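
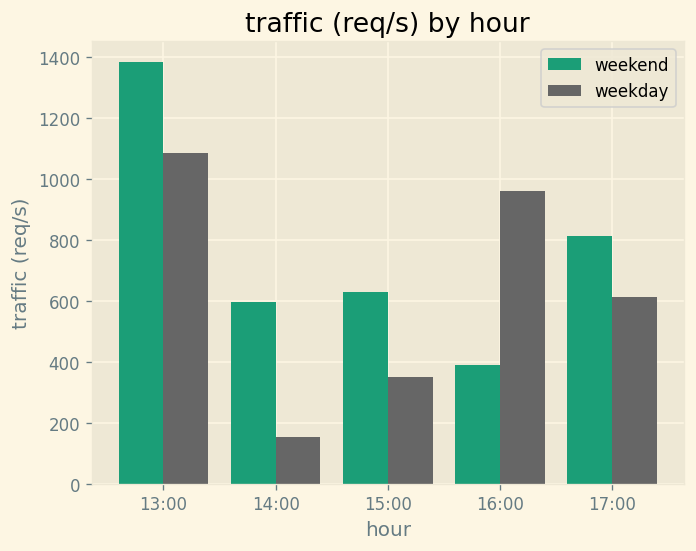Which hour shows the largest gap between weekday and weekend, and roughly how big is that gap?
16:00: weekday ≈ 1000, weekend ≈ 400 → gap ≈ 600. Next-largest (14:00) is only ≈ 400.

16:00, ≈ 600 req/s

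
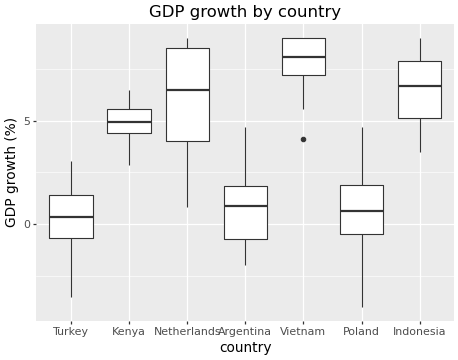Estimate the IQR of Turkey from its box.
Q3 ≈ 1, Q1 ≈ -1; IQR ≈ 2.

≈ 2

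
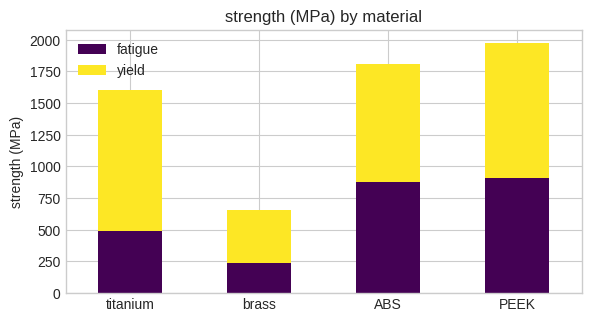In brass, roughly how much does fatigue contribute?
≈ 200

fatigue top ≈ 200, bottom ≈ 0; segment ≈ 200.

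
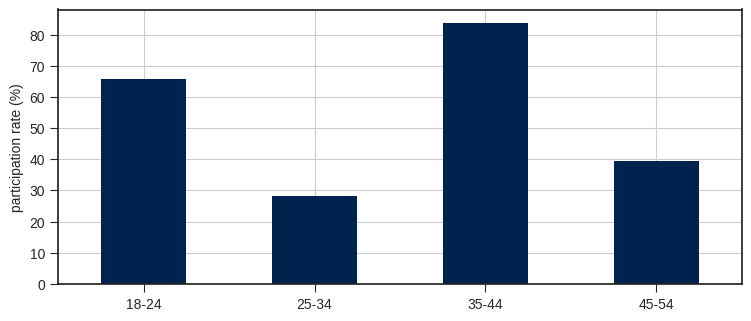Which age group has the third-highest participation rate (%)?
Top 4: 35-44 ≈ 80, 18-24 ≈ 70, 45-54 ≈ 40, 25-34 ≈ 30.

45-54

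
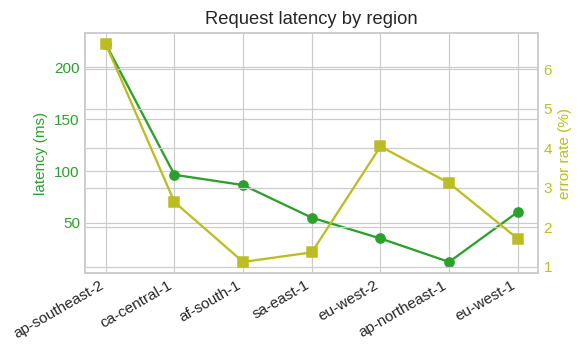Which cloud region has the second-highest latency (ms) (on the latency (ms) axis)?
Top 3 (on the latency (ms) axis): ap-southeast-2 ≈ 220, ca-central-1 ≈ 100, af-south-1 ≈ 80.

ca-central-1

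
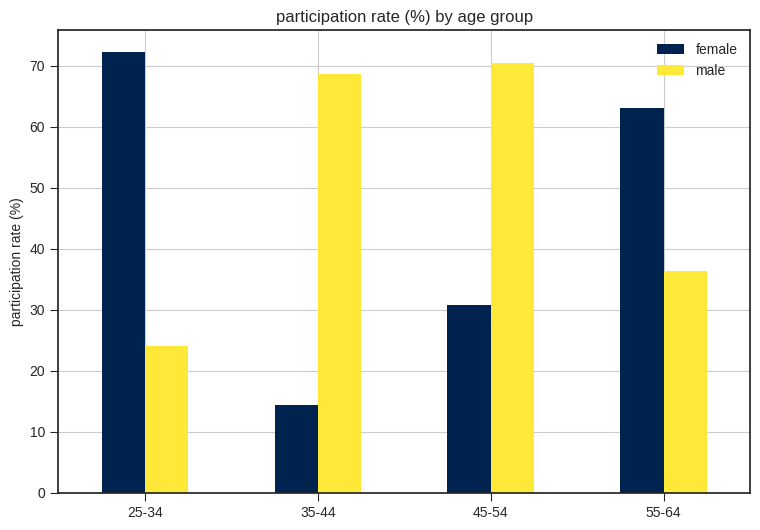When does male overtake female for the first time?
35-44

25-34: male ≈ 20 vs female ≈ 70 (not yet); 35-44: male ≈ 70 vs female ≈ 10 (first crossover).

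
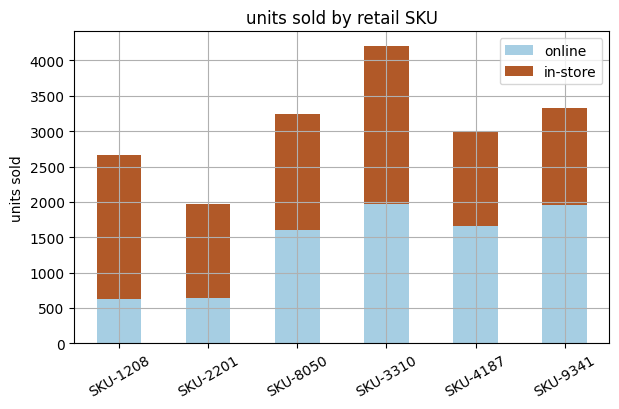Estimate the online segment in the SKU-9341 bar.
online top ≈ 2000, bottom ≈ 0; segment ≈ 2000.

≈ 2000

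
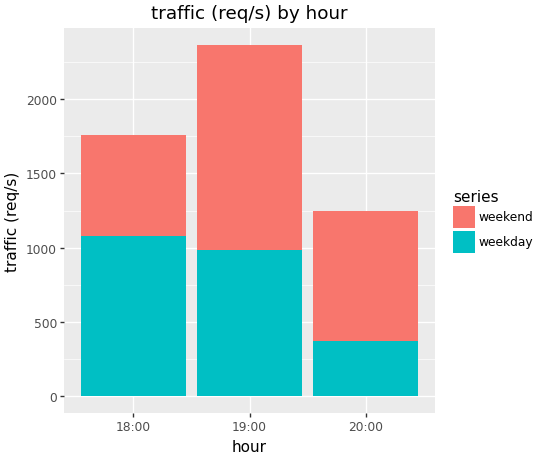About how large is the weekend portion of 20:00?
weekend top ≈ 1200, bottom ≈ 400; segment ≈ 800.

≈ 800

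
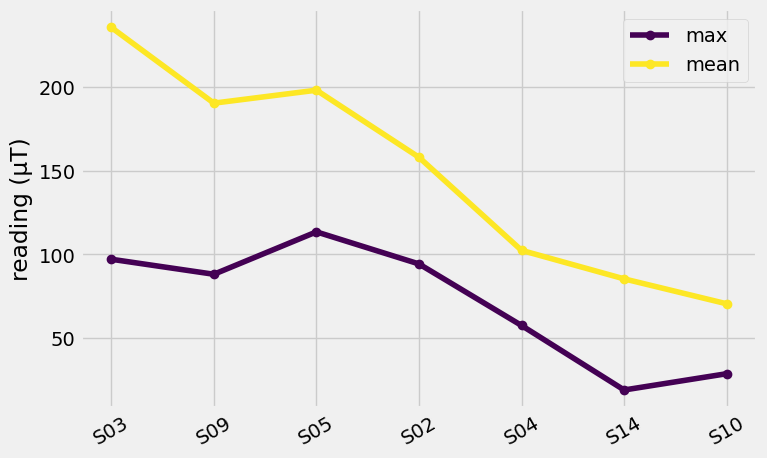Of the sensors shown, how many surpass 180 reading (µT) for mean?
Above 180: S03, S09, S05.

3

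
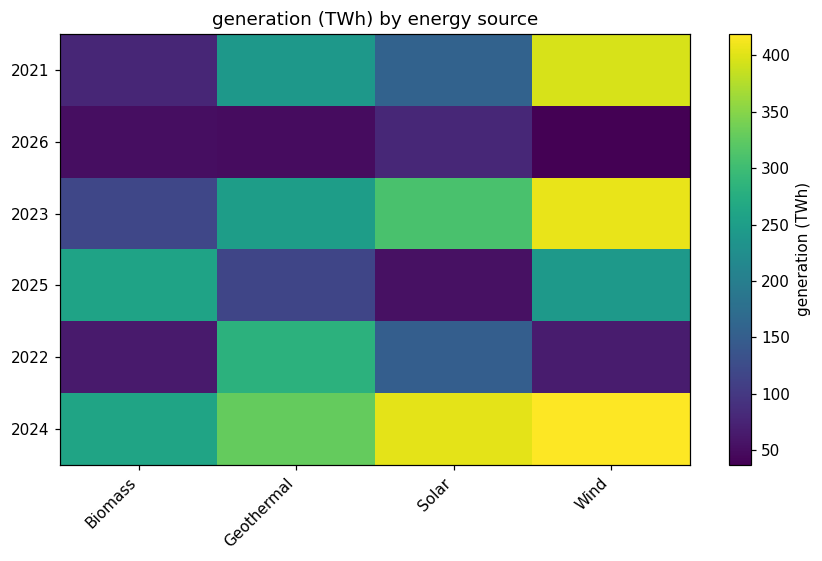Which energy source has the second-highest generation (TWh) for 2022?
Top 3 for 2022: Geothermal ≈ 300, Solar ≈ 150, Wind ≈ 50.

Solar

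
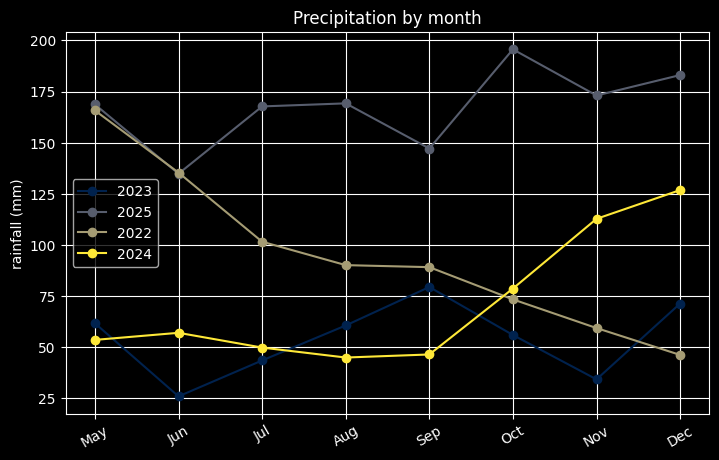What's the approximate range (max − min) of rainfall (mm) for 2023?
Max Sep ≈ 80, min Jun ≈ 20; range ≈ 60.

≈ 60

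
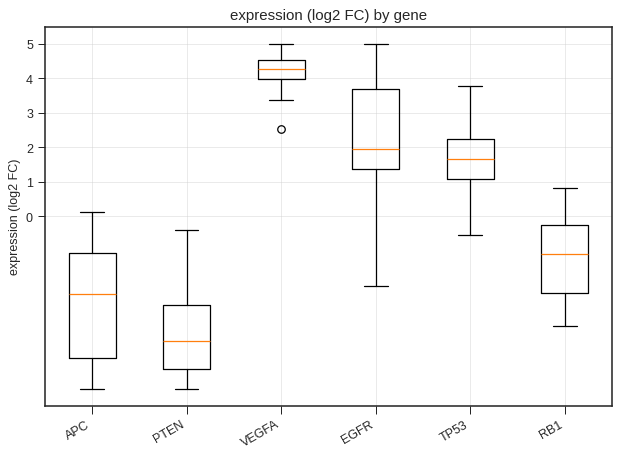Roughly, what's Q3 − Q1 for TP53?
Q3 ≈ 2, Q1 ≈ 1; IQR ≈ 1.

≈ 1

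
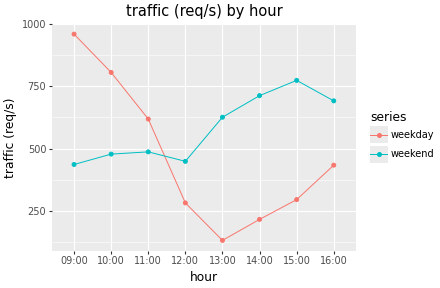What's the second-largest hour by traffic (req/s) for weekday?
10:00

Top 3 for weekday: 09:00 ≈ 1000, 10:00 ≈ 800, 11:00 ≈ 600.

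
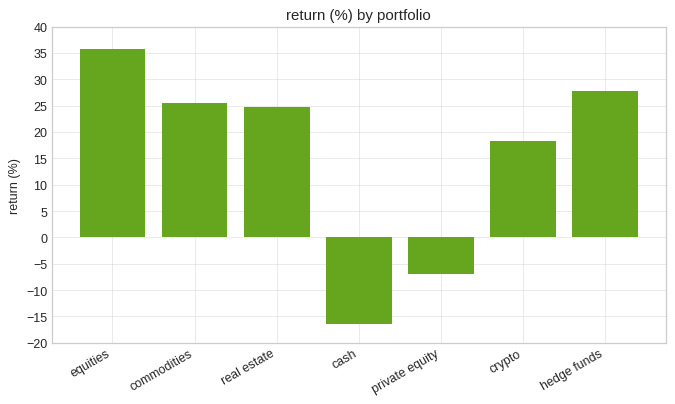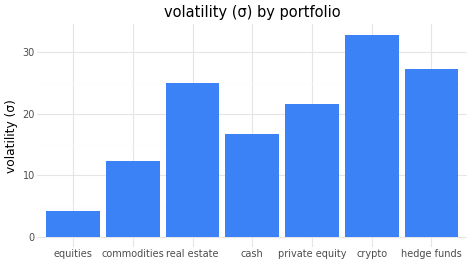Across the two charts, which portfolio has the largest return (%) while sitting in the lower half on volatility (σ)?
Chart 2 median volatility (σ) ≈ 20; below-median portfolios: equities, commodities, cash. Among those, equities has the highest return (%) (≈ 35).

equities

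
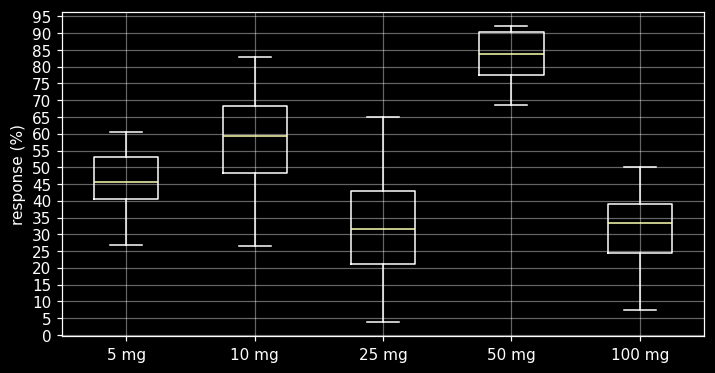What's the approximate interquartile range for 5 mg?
≈ 15

Q3 ≈ 55, Q1 ≈ 40; IQR ≈ 15.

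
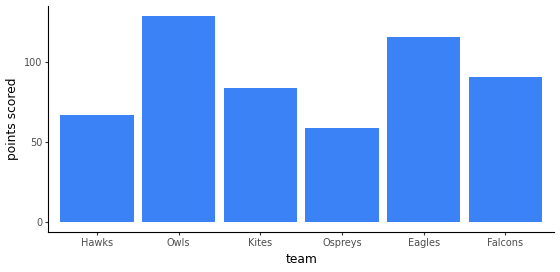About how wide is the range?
≈ 60

Max Owls ≈ 120, min Ospreys ≈ 60; range ≈ 60.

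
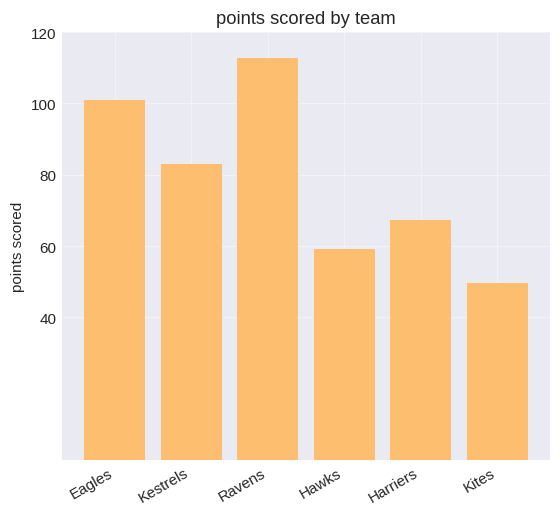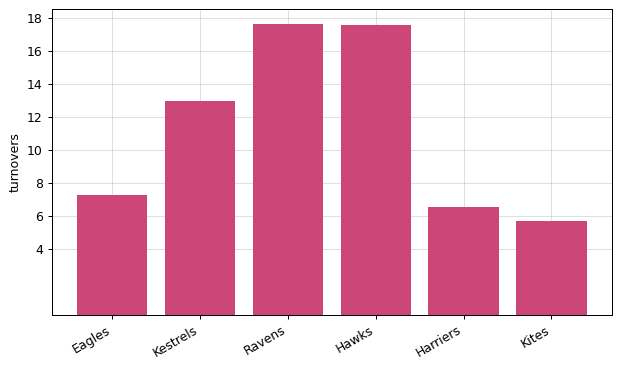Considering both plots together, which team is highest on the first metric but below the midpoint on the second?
Chart 2 median turnovers ≈ 10; below-median teams: Eagles, Harriers, Kites. Among those, Eagles has the highest points scored (≈ 100).

Eagles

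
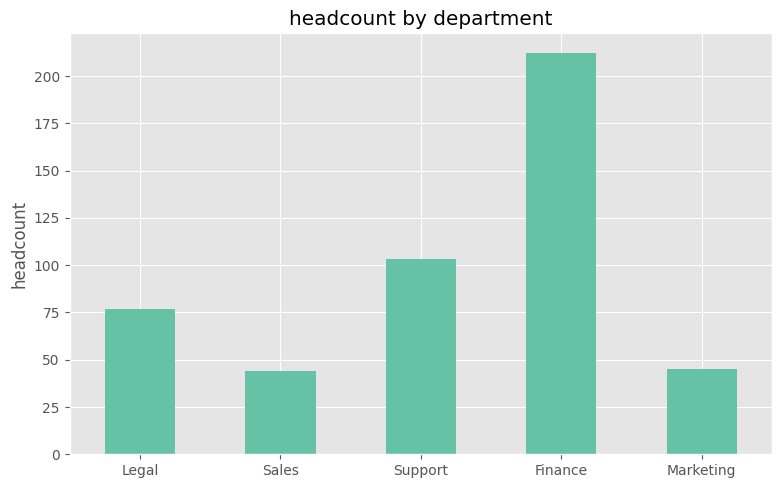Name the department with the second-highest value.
Support

Top 3: Finance ≈ 220, Support ≈ 100, Legal ≈ 80.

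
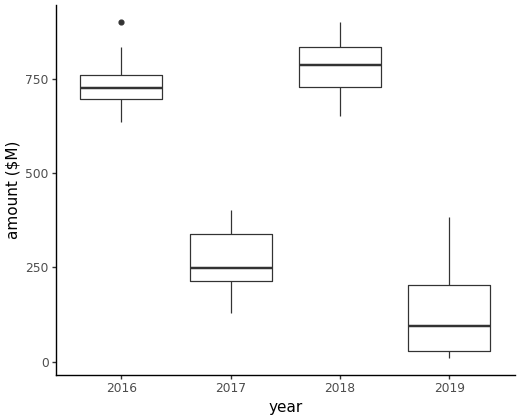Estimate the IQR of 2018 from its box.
Q3 ≈ 800, Q1 ≈ 700; IQR ≈ 100.

≈ 100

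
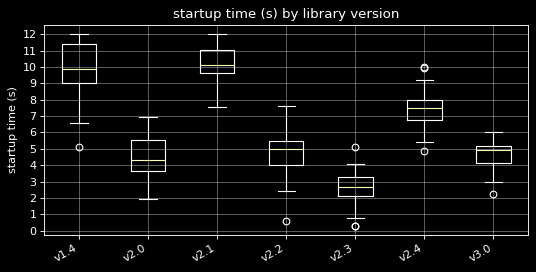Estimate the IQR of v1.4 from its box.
Q3 ≈ 11, Q1 ≈ 9; IQR ≈ 2.

≈ 2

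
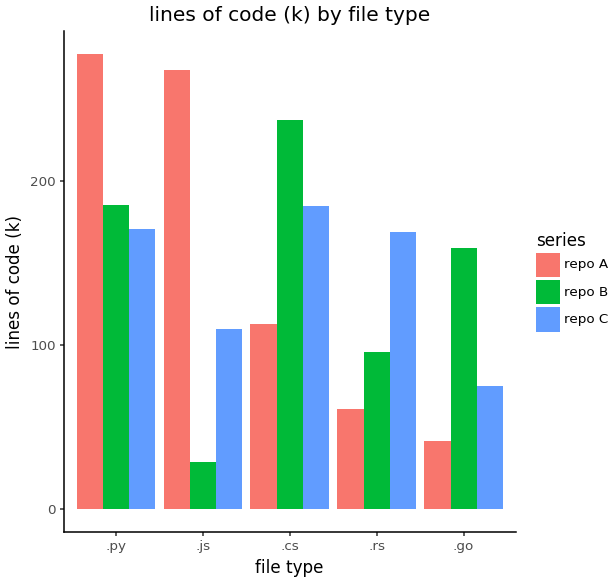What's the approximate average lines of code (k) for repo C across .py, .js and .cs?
≈ 150

(175 + 100 + 175) / 3 ≈ 150.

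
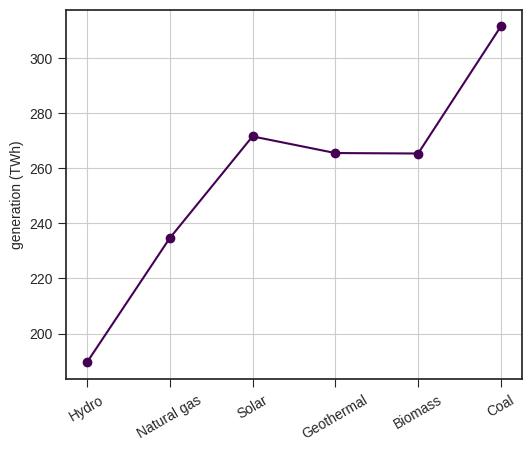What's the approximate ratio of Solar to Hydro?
Solar ≈ 280, Hydro ≈ 180; 280/180 ≈ 1.56.

≈ 1.56×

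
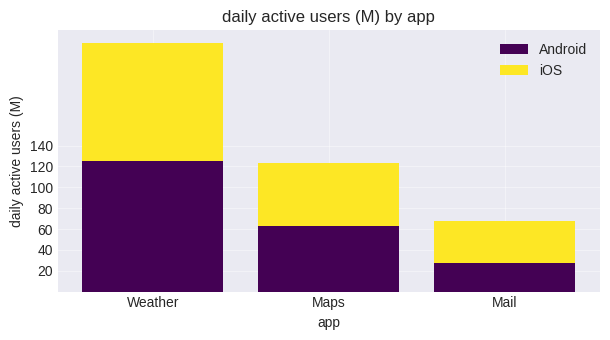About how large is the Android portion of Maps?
≈ 60

Android top ≈ 60, bottom ≈ 0; segment ≈ 60.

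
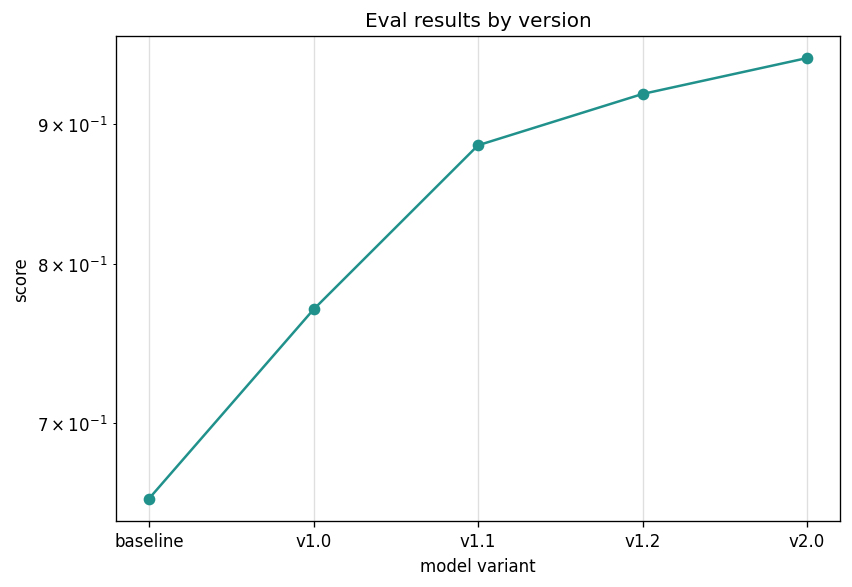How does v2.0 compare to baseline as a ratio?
v2.0 ≈ 0.95, baseline ≈ 0.65; 0.95/0.65 ≈ 1.46.

≈ 1.46×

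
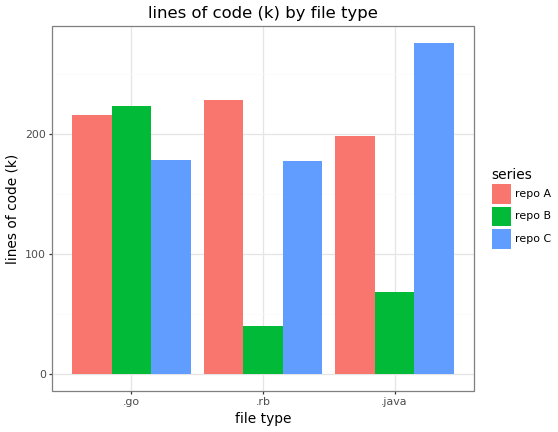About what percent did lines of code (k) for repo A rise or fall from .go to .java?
.go ≈ 225, .java ≈ 200; (200 − 225) / 225 ≈ -11.1%.

≈ -11.1%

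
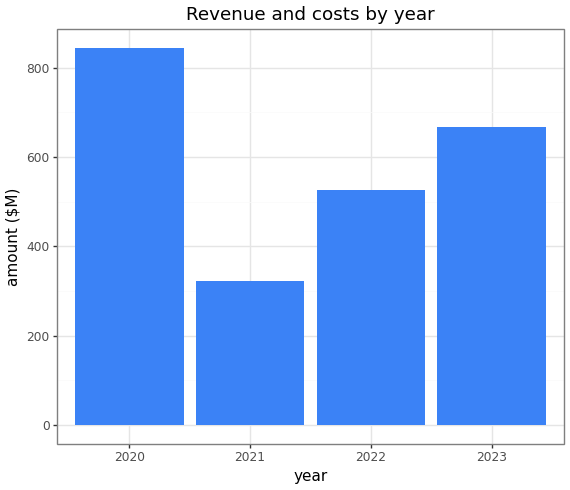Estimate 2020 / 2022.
≈ 1.6×

2020 ≈ 800, 2022 ≈ 500; 800/500 ≈ 1.6.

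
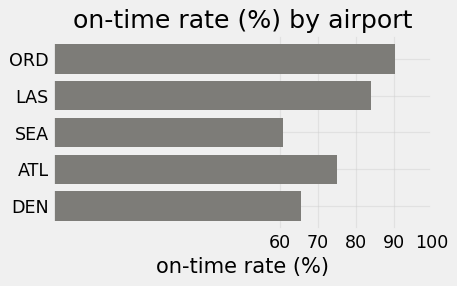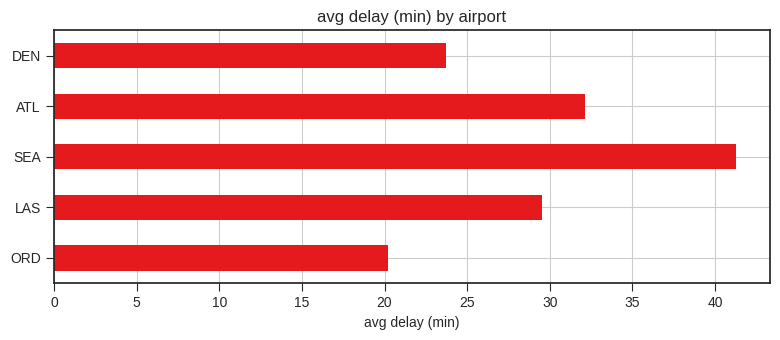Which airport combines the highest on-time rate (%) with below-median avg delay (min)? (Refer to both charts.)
Chart 2 median avg delay (min) ≈ 30; below-median airports: ORD, DEN. Among those, ORD has the highest on-time rate (%) (≈ 90).

ORD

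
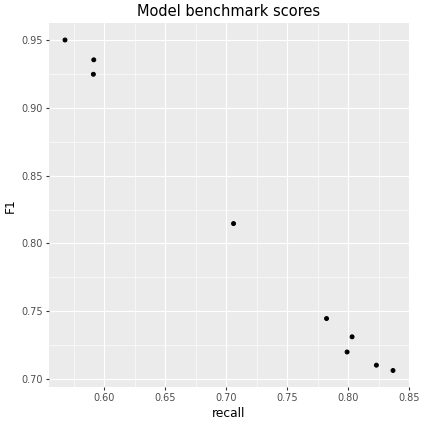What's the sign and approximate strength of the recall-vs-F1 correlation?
negative, strong

Points are negatively correlated; strong (|r| ≈ 1.0).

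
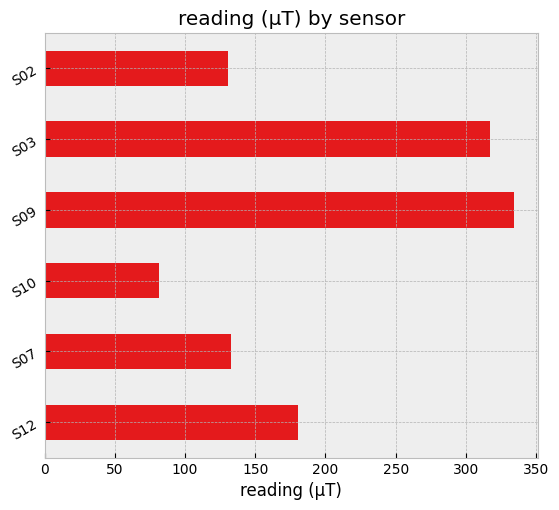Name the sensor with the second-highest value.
Top 3: S09 ≈ 350, S03 ≈ 300, S12 ≈ 200.

S03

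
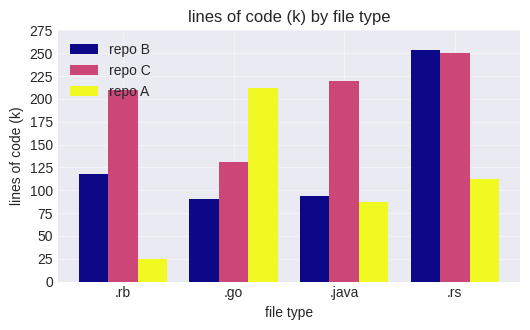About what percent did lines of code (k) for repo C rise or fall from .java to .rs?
.java ≈ 225, .rs ≈ 250; (250 − 225) / 225 ≈ +11.1%.

≈ +11.1%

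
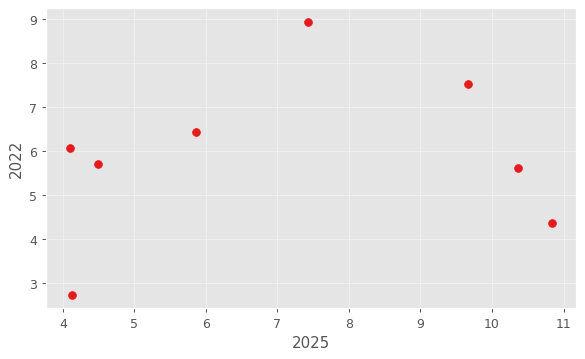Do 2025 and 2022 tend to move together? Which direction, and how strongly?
no clear correlation

Points are roughly uncorrelated; weak (|r| ≈ 0.2).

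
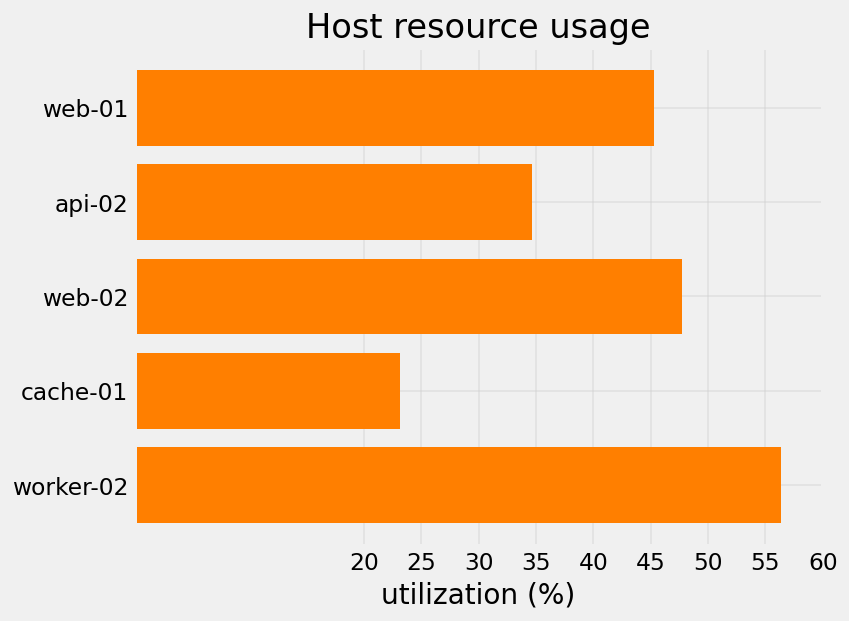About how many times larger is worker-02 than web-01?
worker-02 ≈ 55, web-01 ≈ 45; 55/45 ≈ 1.22.

≈ 1.22×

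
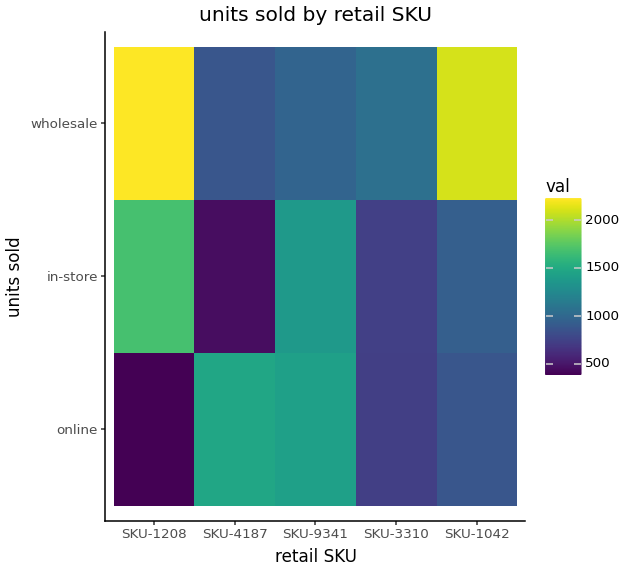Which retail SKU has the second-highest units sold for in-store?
Top 3 for in-store: SKU-1208 ≈ 1600, SKU-9341 ≈ 1400, SKU-1042 ≈ 1000.

SKU-9341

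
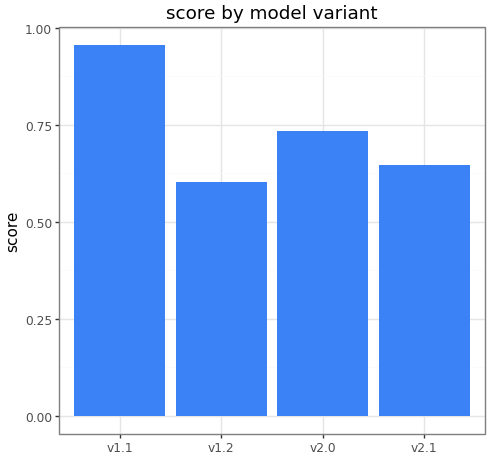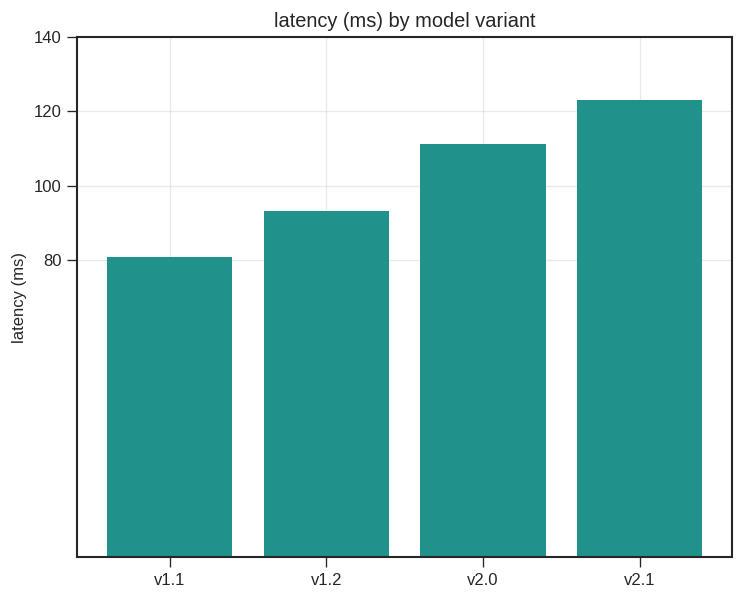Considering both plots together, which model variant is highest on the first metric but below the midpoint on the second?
Chart 2 median latency (ms) ≈ 100; below-median model variants: v1.1, v1.2. Among those, v1.1 has the highest score (≈ 1).

v1.1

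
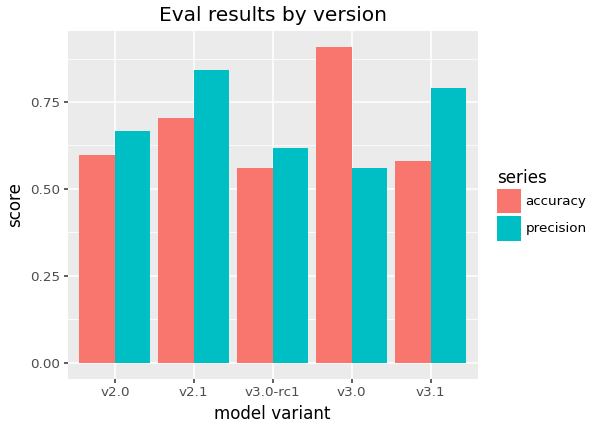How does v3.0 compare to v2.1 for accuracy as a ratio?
≈ 1.29×

v3.0 ≈ 0.9, v2.1 ≈ 0.7; 0.9/0.7 ≈ 1.29.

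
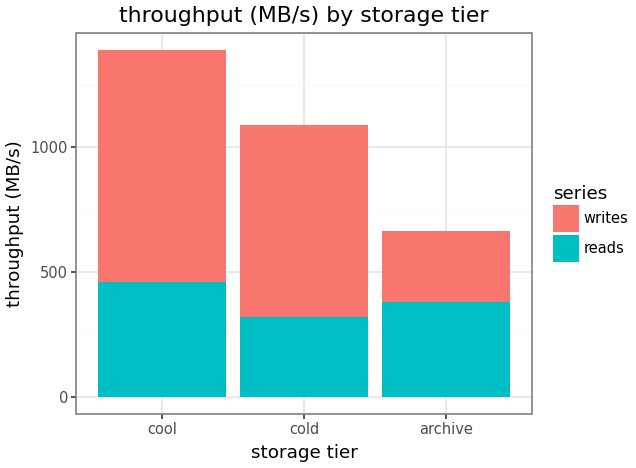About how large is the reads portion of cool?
≈ 400

reads top ≈ 400, bottom ≈ 0; segment ≈ 400.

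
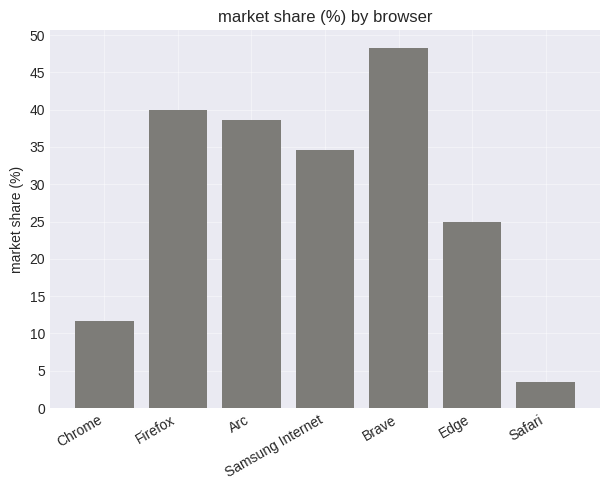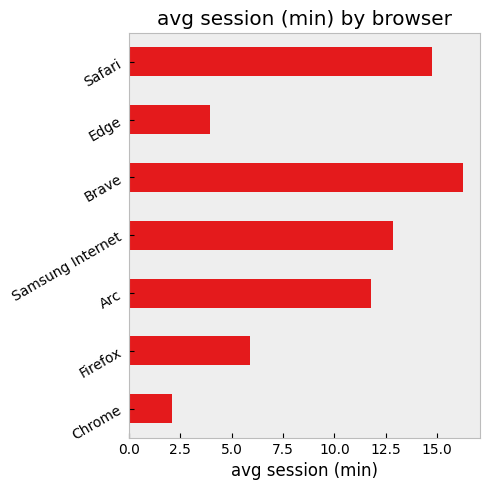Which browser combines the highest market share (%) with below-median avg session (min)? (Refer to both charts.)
Chart 2 median avg session (min) ≈ 12; below-median browsers: Chrome, Firefox, Edge. Among those, Firefox has the highest market share (%) (≈ 40).

Firefox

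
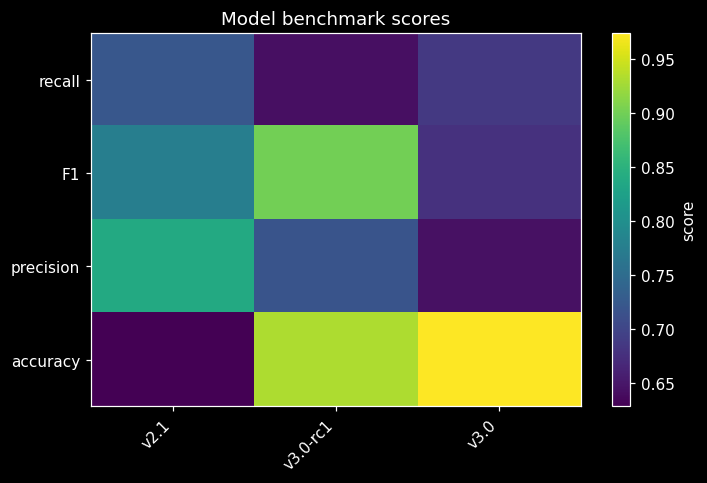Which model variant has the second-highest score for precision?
Top 3 for precision: v2.1 ≈ 0.85, v3.0-rc1 ≈ 0.70, v3.0 ≈ 0.65.

v3.0-rc1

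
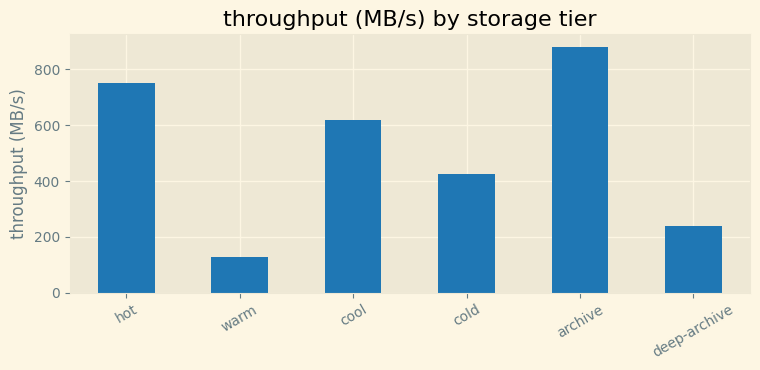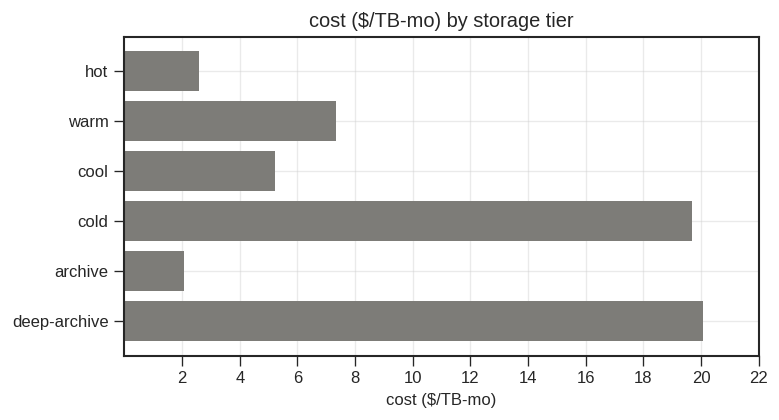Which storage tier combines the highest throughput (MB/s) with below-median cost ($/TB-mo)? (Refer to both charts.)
Chart 2 median cost ($/TB-mo) ≈ 6; below-median storage tiers: hot, cool, archive. Among those, archive has the highest throughput (MB/s) (≈ 900).

archive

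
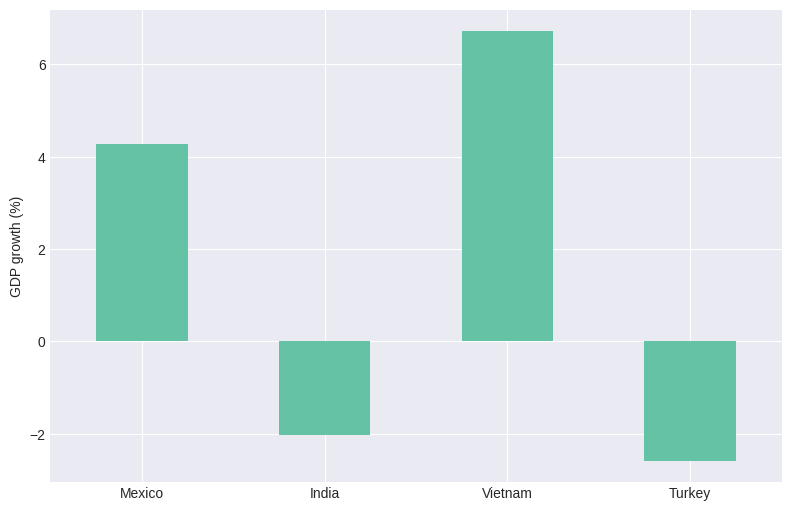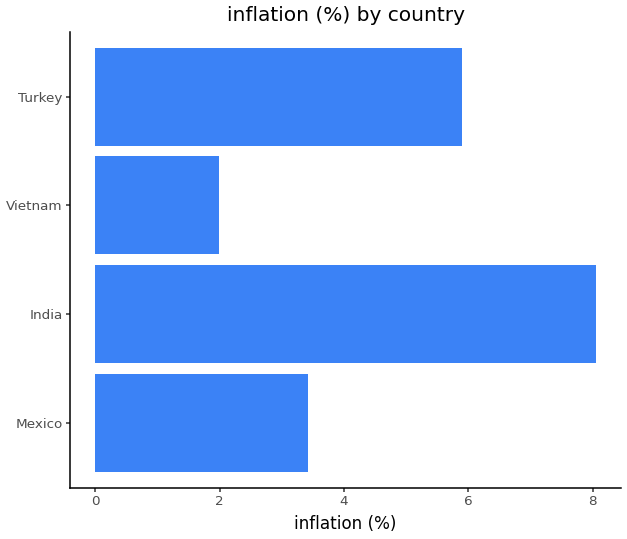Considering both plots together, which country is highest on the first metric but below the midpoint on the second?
Vietnam

Chart 2 median inflation (%) ≈ 5; below-median countries: Mexico, Vietnam. Among those, Vietnam has the highest GDP growth (%) (≈ 7).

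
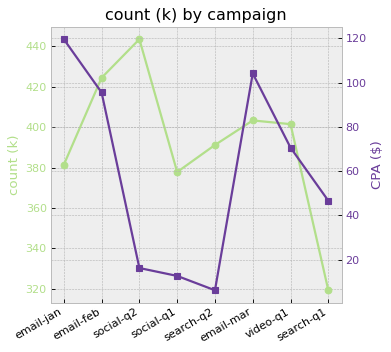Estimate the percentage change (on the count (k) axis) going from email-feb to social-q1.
email-feb ≈ 420, social-q1 ≈ 380; (380 − 420) / 420 ≈ -9.5%.

≈ -9.5%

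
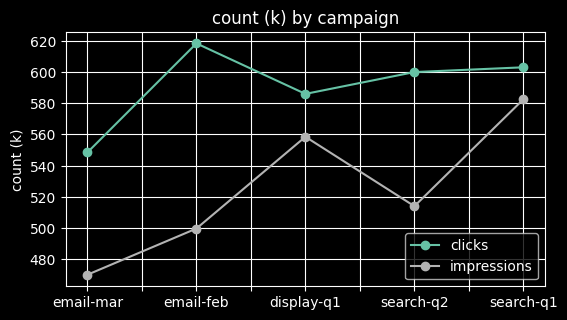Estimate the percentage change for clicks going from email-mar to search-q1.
≈ +11.1%

email-mar ≈ 540, search-q1 ≈ 600; (600 − 540) / 540 ≈ +11.1%.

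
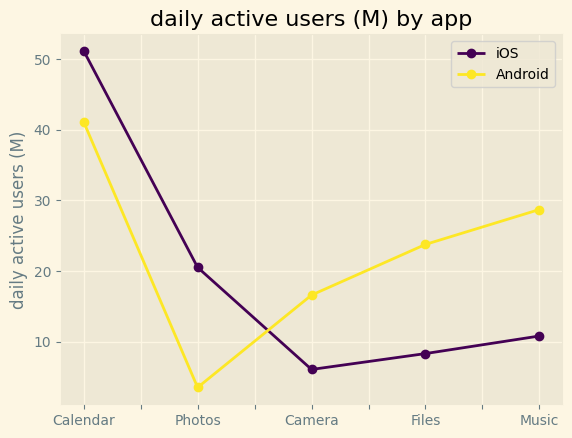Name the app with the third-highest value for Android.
Files

Top 4 for Android: Calendar ≈ 40, Music ≈ 30, Files ≈ 25, Camera ≈ 15.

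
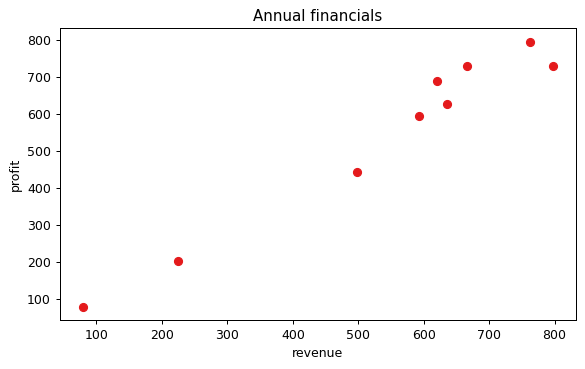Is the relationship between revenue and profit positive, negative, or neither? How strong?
positive, strong

Points are positively correlated; strong (|r| ≈ 1.0).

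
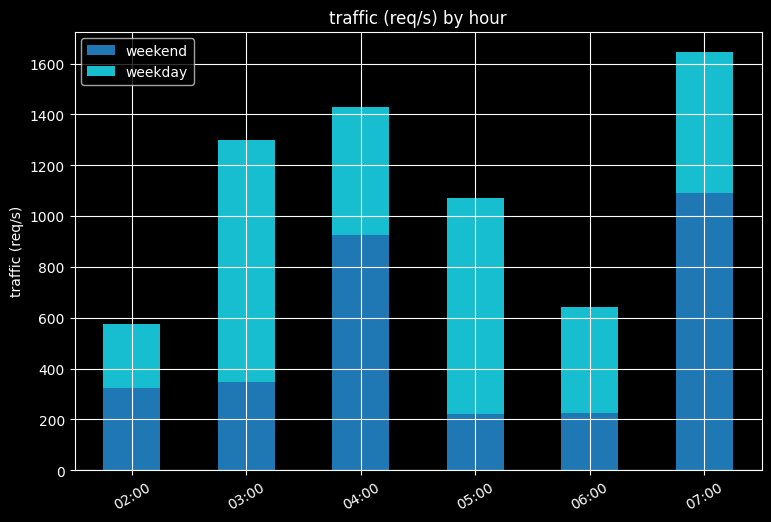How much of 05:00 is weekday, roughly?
≈ 800

weekday top ≈ 1000, bottom ≈ 200; segment ≈ 800.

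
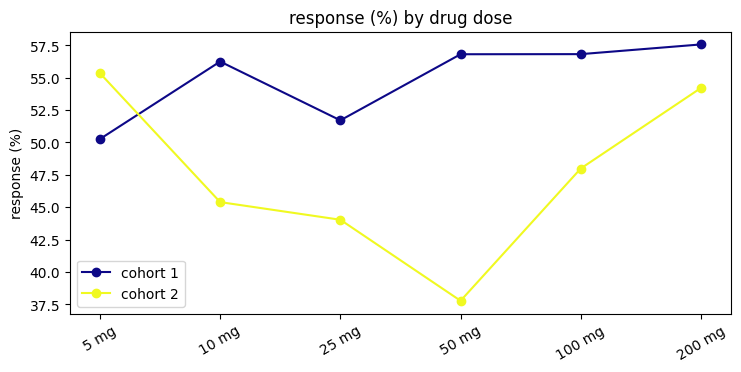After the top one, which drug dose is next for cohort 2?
Top 3 for cohort 2: 5 mg ≈ 56, 200 mg ≈ 54, 100 mg ≈ 48.

200 mg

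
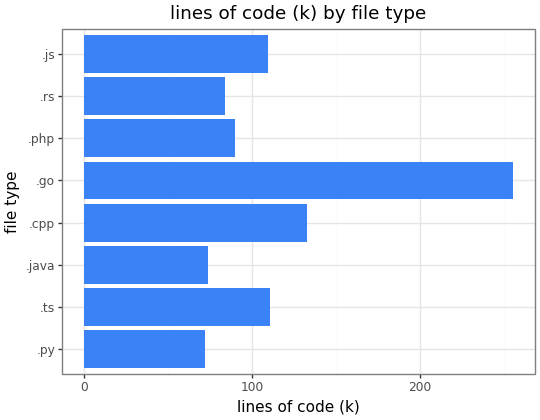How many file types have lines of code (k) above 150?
1

Above 150: .go.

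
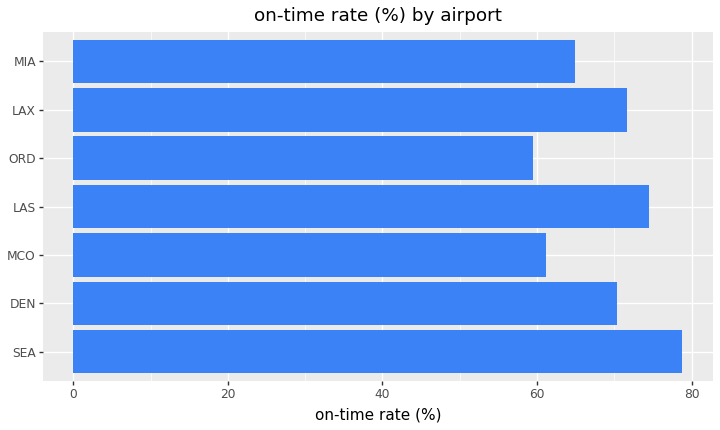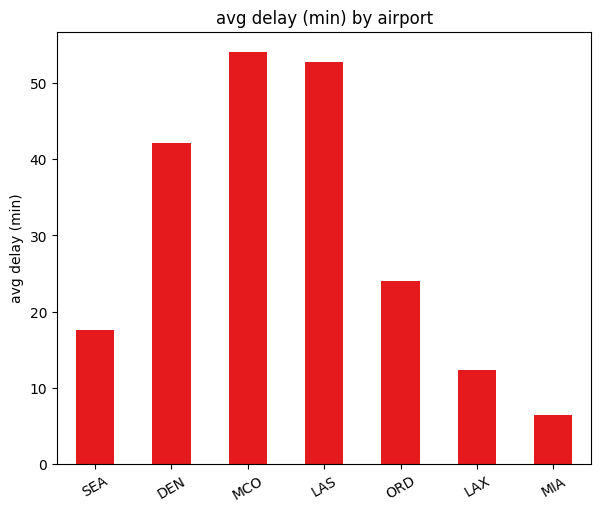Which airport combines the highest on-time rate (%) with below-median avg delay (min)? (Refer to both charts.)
SEA

Chart 2 median avg delay (min) ≈ 25; below-median airports: SEA, LAX, MIA. Among those, SEA has the highest on-time rate (%) (≈ 80).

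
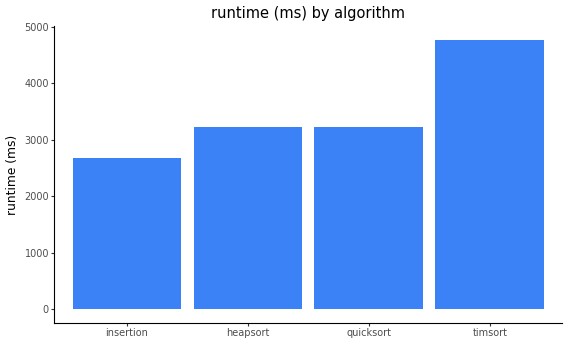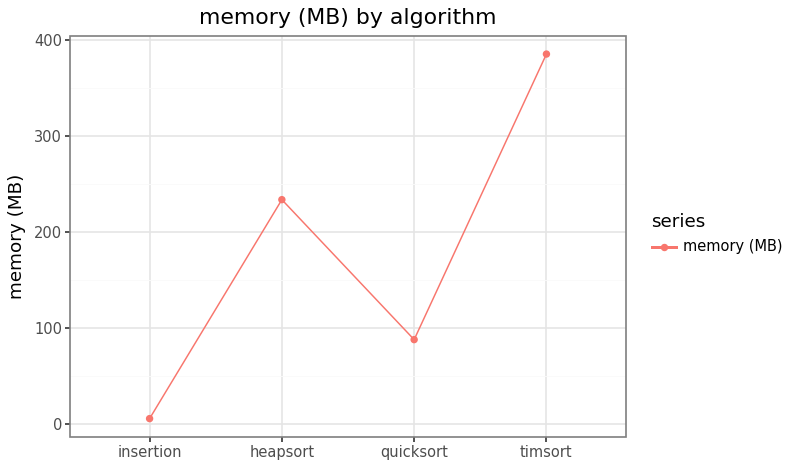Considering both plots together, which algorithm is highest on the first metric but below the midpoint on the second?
Chart 2 median memory (MB) ≈ 150; below-median algorithms: insertion, quicksort. Among those, quicksort has the highest runtime (ms) (≈ 3000).

quicksort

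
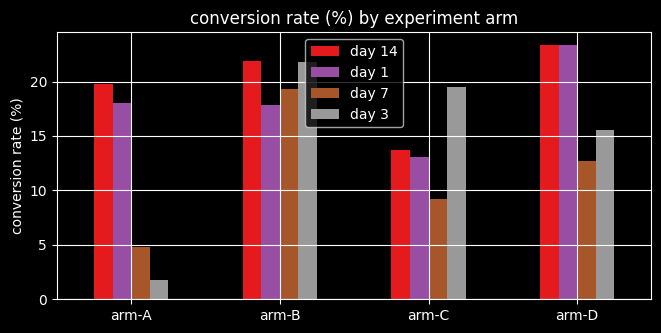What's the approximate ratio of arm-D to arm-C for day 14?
arm-D ≈ 24, arm-C ≈ 14; 24/14 ≈ 1.71.

≈ 1.71×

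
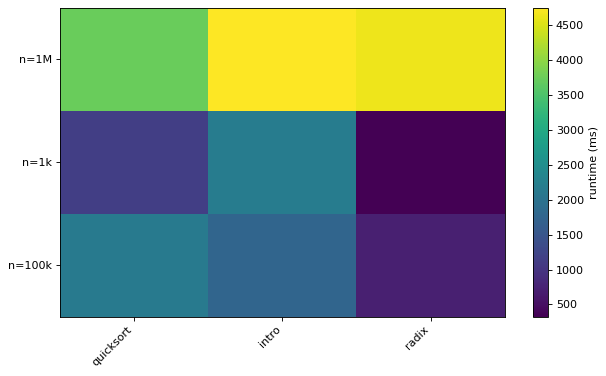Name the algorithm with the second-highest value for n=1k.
Top 3 for n=1k: intro ≈ 2000, quicksort ≈ 1000, radix ≈ 500.

quicksort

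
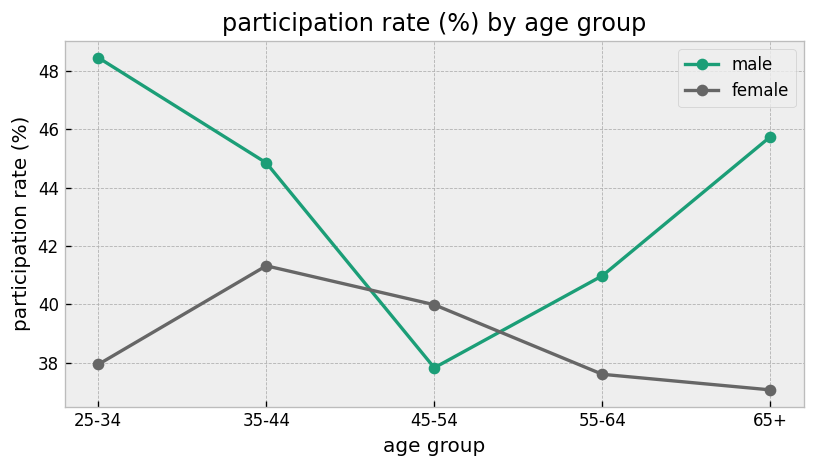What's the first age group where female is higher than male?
35-44: female ≈ 41 vs male ≈ 45 (not yet); 45-54: female ≈ 40 vs male ≈ 38 (first crossover).

45-54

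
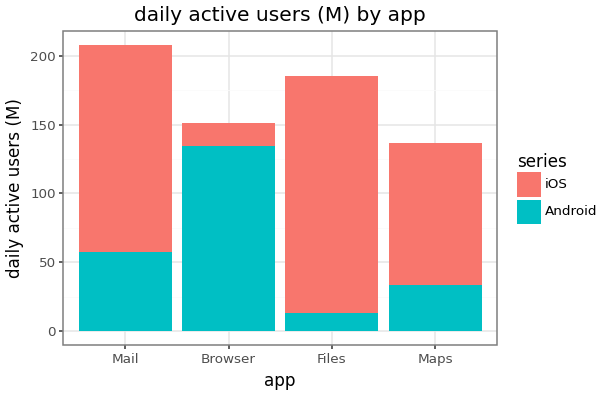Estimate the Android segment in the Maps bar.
≈ 40

Android top ≈ 40, bottom ≈ 0; segment ≈ 40.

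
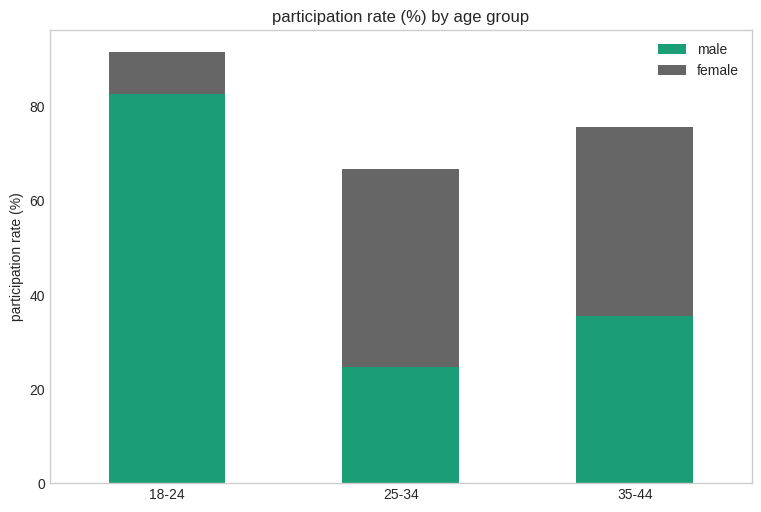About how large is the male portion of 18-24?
≈ 80

male top ≈ 80, bottom ≈ 0; segment ≈ 80.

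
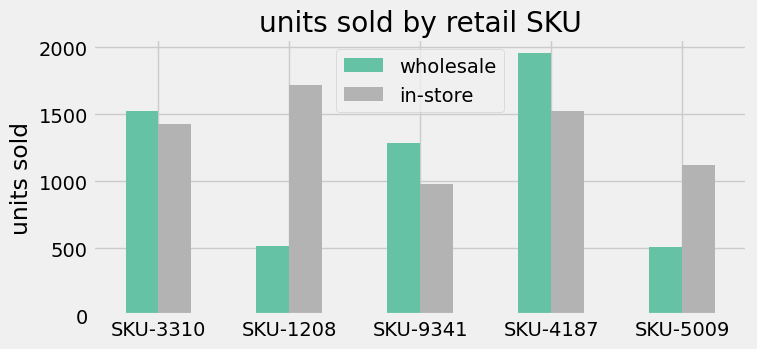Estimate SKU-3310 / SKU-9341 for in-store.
SKU-3310 ≈ 1400, SKU-9341 ≈ 1000; 1400/1000 ≈ 1.4.

≈ 1.4×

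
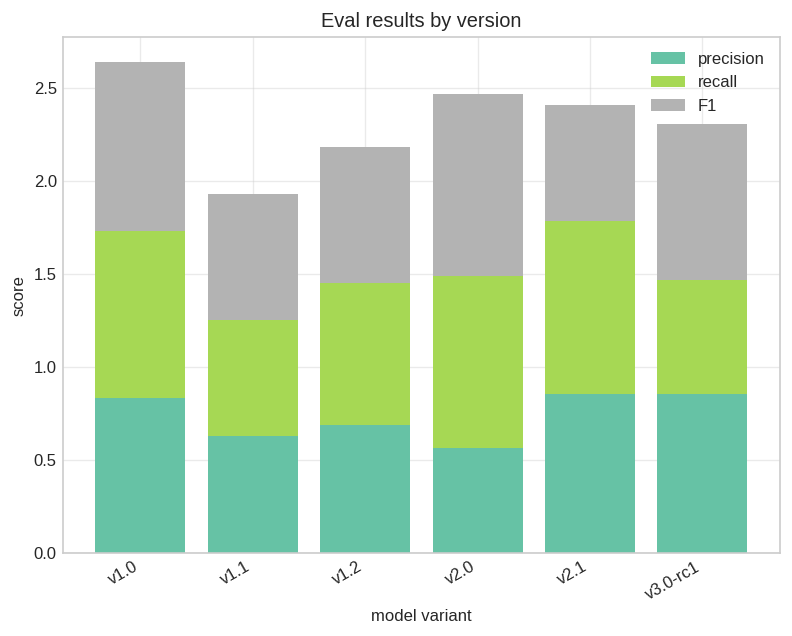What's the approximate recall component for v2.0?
≈ 1.0

recall top ≈ 1.5, bottom ≈ 0.5; segment ≈ 1.0.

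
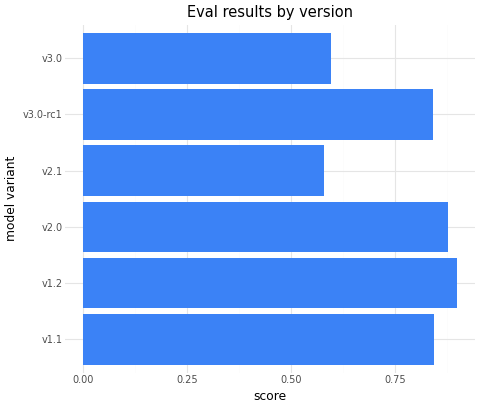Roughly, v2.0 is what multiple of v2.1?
≈ 1.5×

v2.0 ≈ 0.9, v2.1 ≈ 0.6; 0.9/0.6 ≈ 1.5.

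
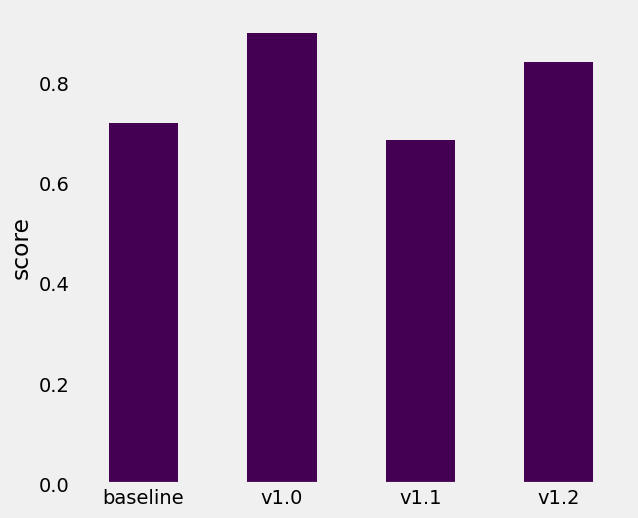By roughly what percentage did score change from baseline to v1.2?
baseline ≈ 0.7, v1.2 ≈ 0.8; (0.8 − 0.7) / 0.7 ≈ +14.3%.

≈ +14.3%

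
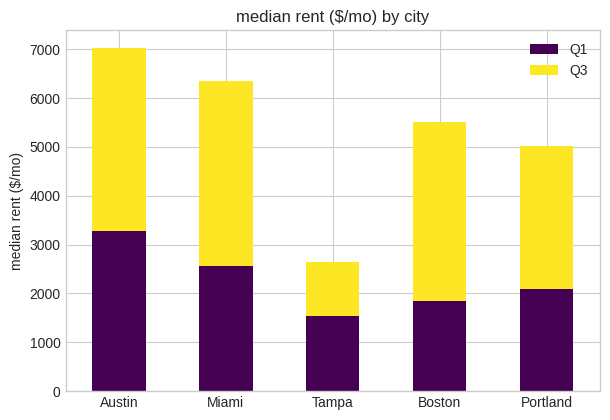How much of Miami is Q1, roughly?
Q1 top ≈ 3000, bottom ≈ 0; segment ≈ 3000.

≈ 3000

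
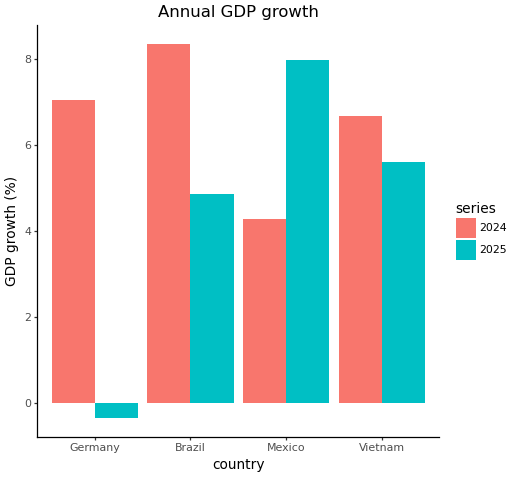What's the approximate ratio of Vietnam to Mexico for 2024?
≈ 1.75×

Vietnam ≈ 7, Mexico ≈ 4; 7/4 ≈ 1.75.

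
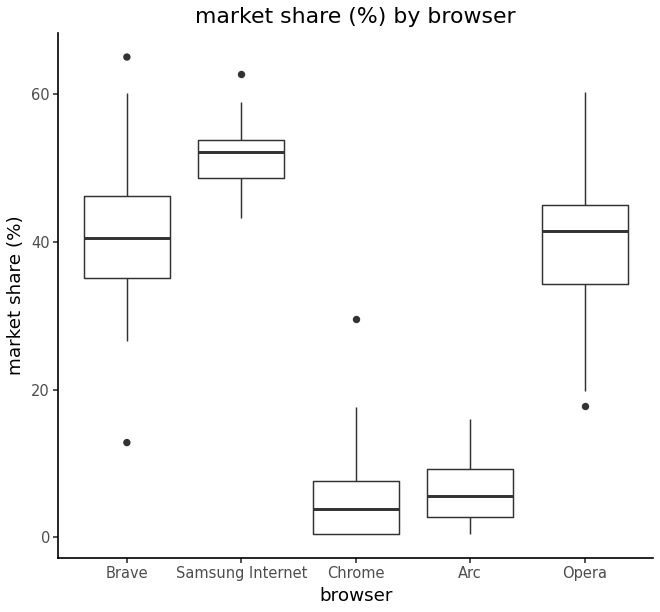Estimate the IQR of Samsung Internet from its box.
≈ 5

Q3 ≈ 55, Q1 ≈ 50; IQR ≈ 5.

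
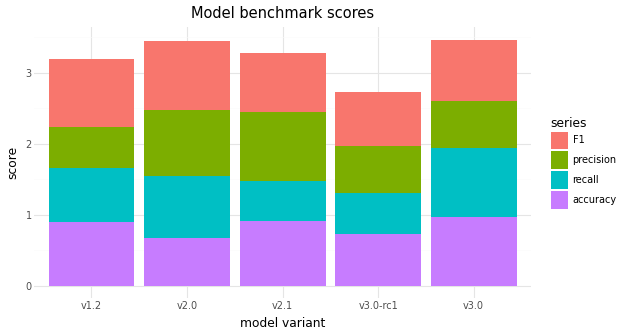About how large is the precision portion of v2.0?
≈ 1.0

precision top ≈ 2.5, bottom ≈ 1.5; segment ≈ 1.0.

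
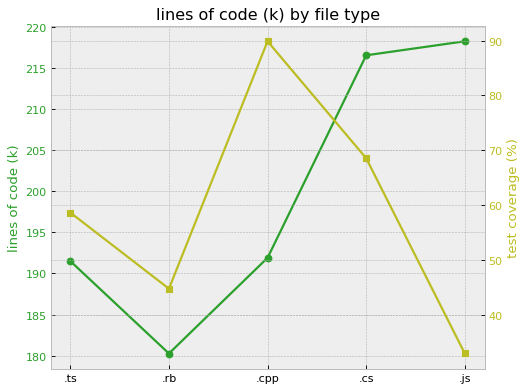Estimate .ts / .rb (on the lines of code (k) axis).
.ts ≈ 190, .rb ≈ 180; 190/180 ≈ 1.06.

≈ 1.06×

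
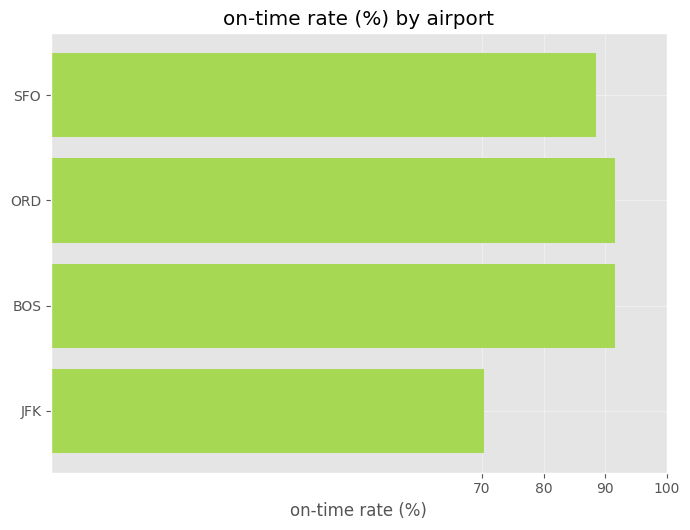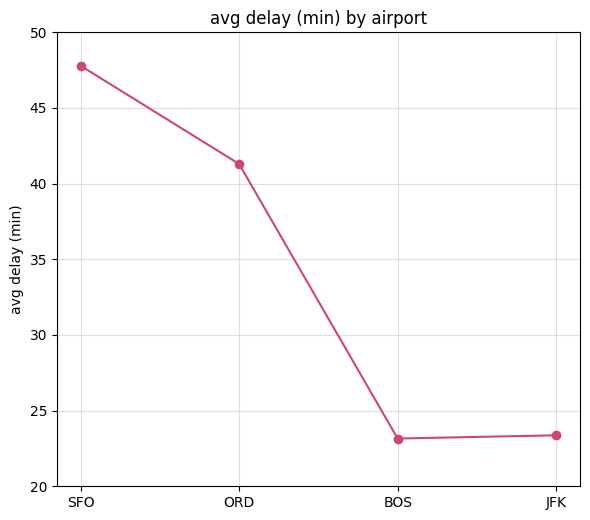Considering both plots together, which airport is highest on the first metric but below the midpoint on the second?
BOS

Chart 2 median avg delay (min) ≈ 30; below-median airports: BOS, JFK. Among those, BOS has the highest on-time rate (%) (≈ 90).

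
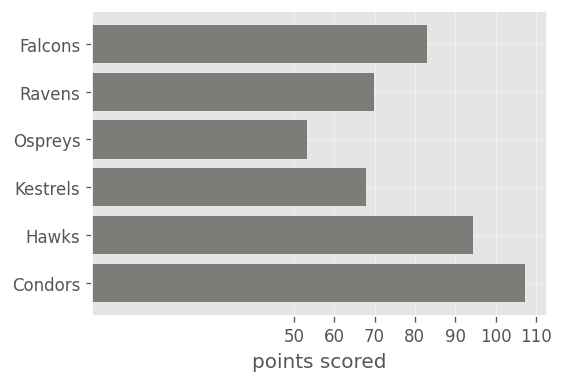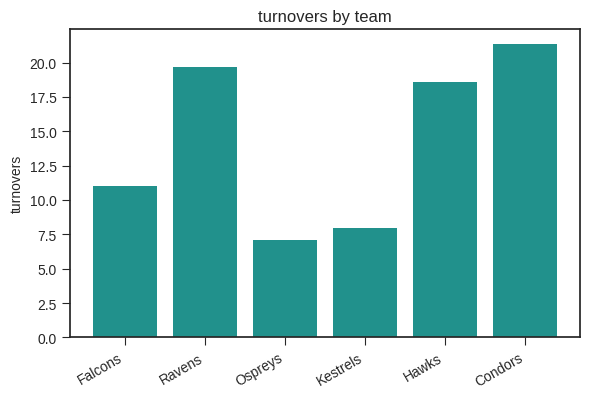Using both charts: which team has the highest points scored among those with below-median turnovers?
Chart 2 median turnovers ≈ 14; below-median teams: Falcons, Ospreys, Kestrels. Among those, Falcons has the highest points scored (≈ 80).

Falcons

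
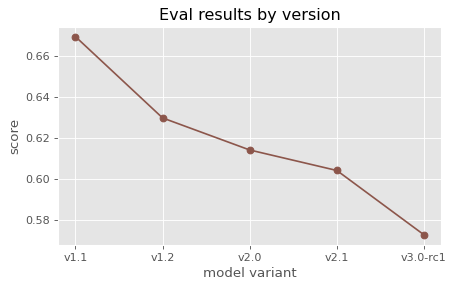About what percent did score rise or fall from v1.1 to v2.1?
≈ -10.4%

v1.1 ≈ 0.67, v2.1 ≈ 0.60; (0.60 − 0.67) / 0.67 ≈ -10.4%.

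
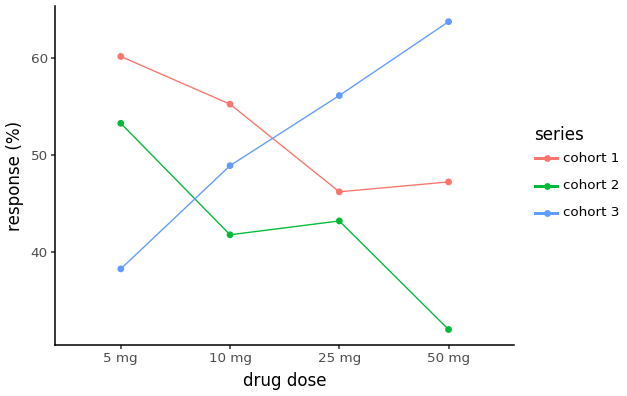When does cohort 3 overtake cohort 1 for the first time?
25 mg

10 mg: cohort 3 ≈ 50 vs cohort 1 ≈ 55 (not yet); 25 mg: cohort 3 ≈ 55 vs cohort 1 ≈ 45 (first crossover).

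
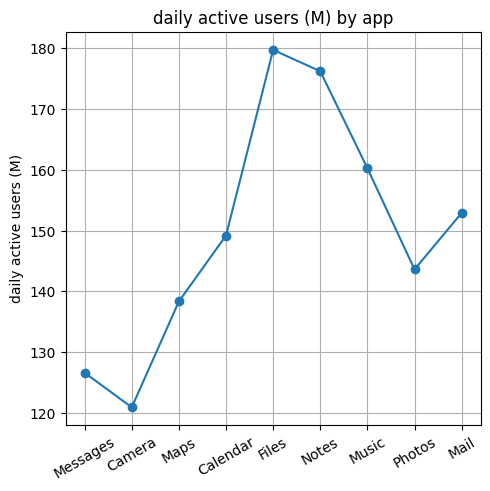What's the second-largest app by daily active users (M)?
Notes

Top 3: Files ≈ 180, Notes ≈ 175, Music ≈ 160.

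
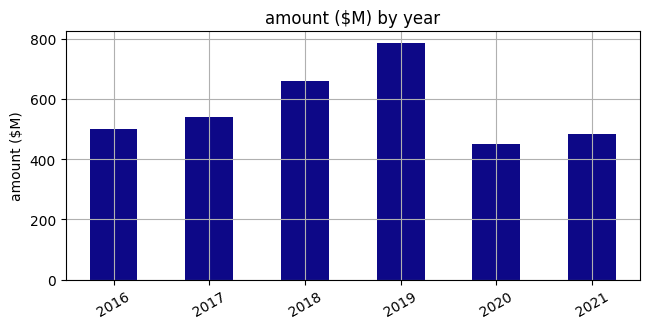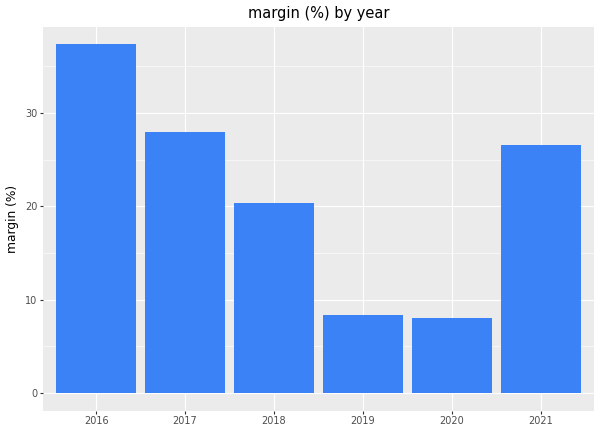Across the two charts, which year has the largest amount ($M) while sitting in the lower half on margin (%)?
Chart 2 median margin (%) ≈ 25; below-median years: 2018, 2019, 2020. Among those, 2019 has the highest amount ($M) (≈ 800).

2019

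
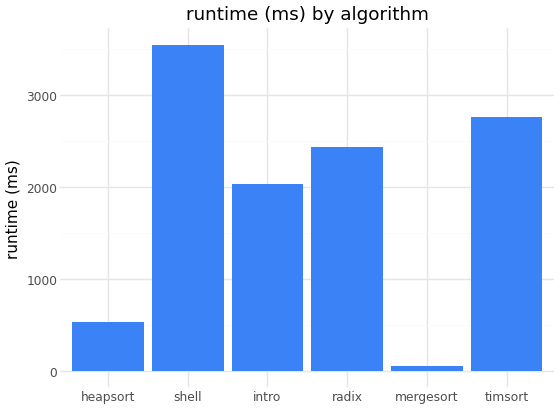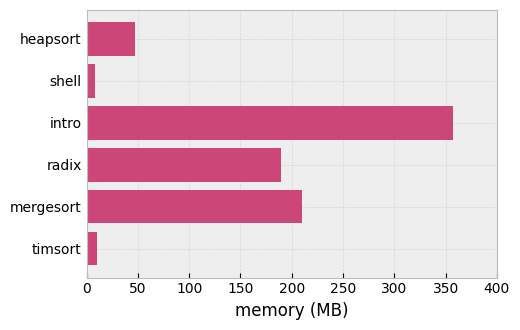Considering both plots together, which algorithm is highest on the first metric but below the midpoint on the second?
Chart 2 median memory (MB) ≈ 100; below-median algorithms: heapsort, shell, timsort. Among those, shell has the highest runtime (ms) (≈ 3500).

shell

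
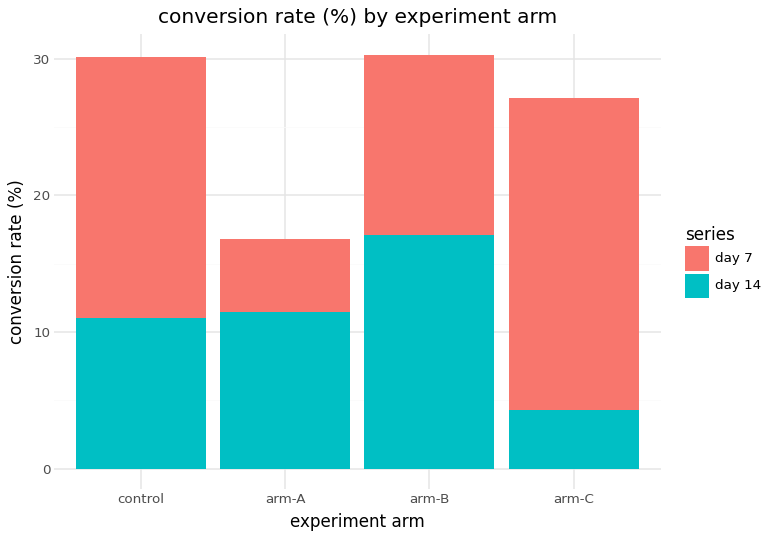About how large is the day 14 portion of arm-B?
≈ 15

day 14 top ≈ 15, bottom ≈ 0; segment ≈ 15.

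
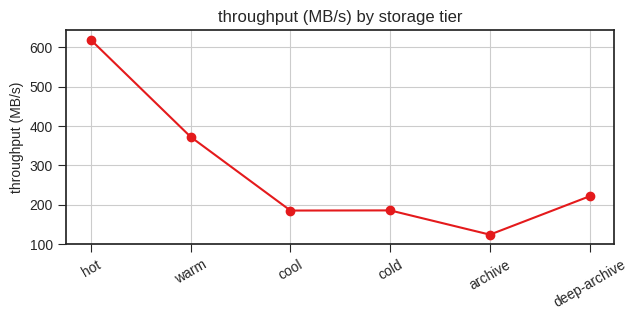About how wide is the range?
Max hot ≈ 600, min archive ≈ 100; range ≈ 500.

≈ 500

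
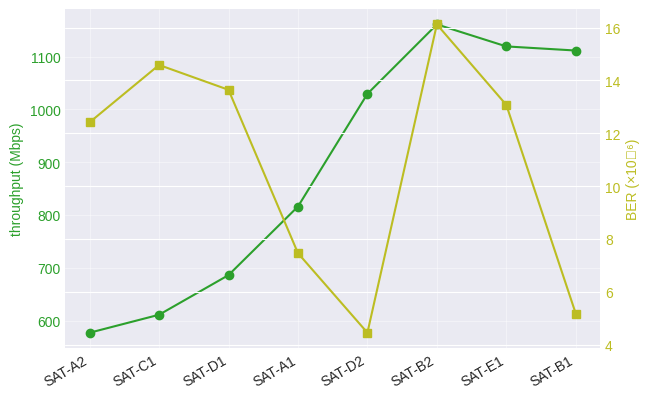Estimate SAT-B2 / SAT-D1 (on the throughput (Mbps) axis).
≈ 1.64×

SAT-B2 ≈ 1150, SAT-D1 ≈ 700; 1150/700 ≈ 1.64.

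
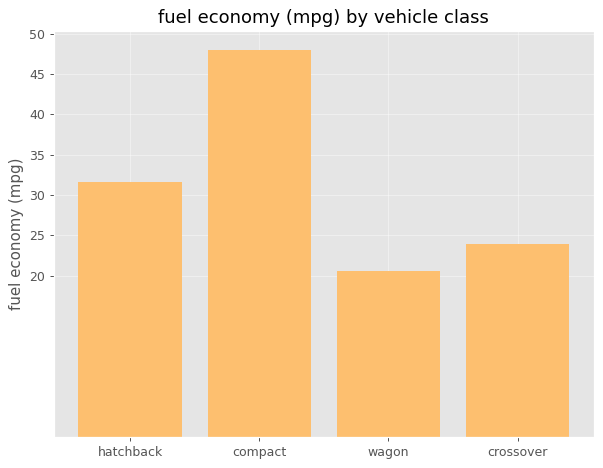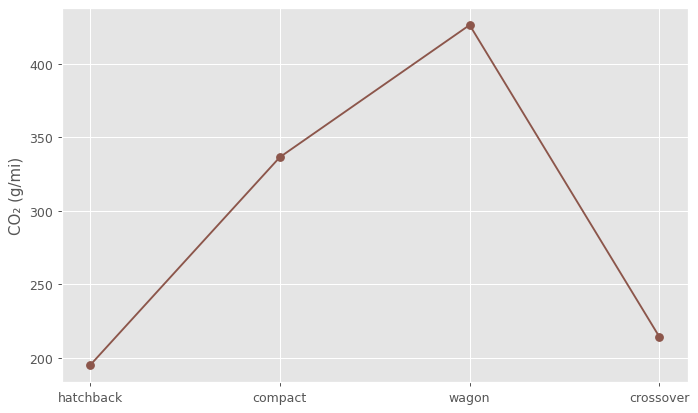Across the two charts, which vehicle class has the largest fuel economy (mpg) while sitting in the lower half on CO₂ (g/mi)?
hatchback

Chart 2 median CO₂ (g/mi) ≈ 300; below-median vehicle classes: hatchback, crossover. Among those, hatchback has the highest fuel economy (mpg) (≈ 30).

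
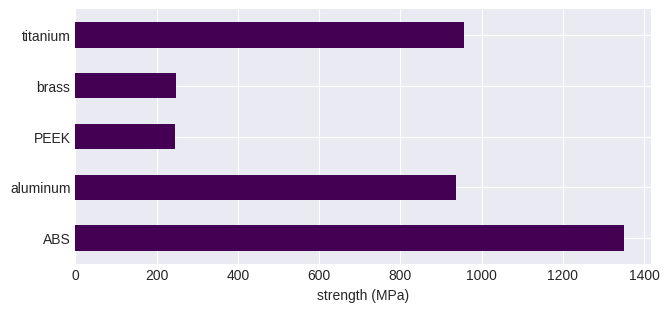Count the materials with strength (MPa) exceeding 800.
Above 800: ABS, aluminum, titanium.

3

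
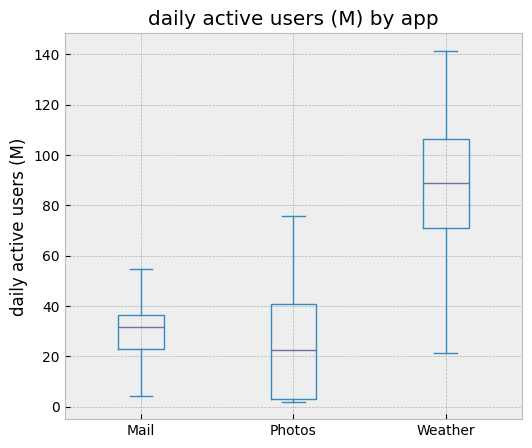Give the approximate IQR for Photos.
Q3 ≈ 40, Q1 ≈ 0; IQR ≈ 40.

≈ 40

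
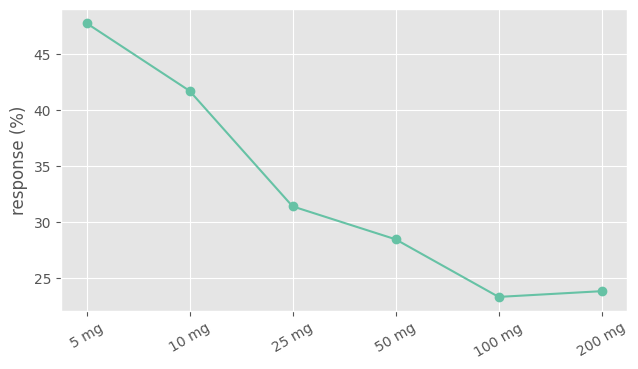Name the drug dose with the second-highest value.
Top 3: 5 mg ≈ 50, 10 mg ≈ 40, 25 mg ≈ 30.

10 mg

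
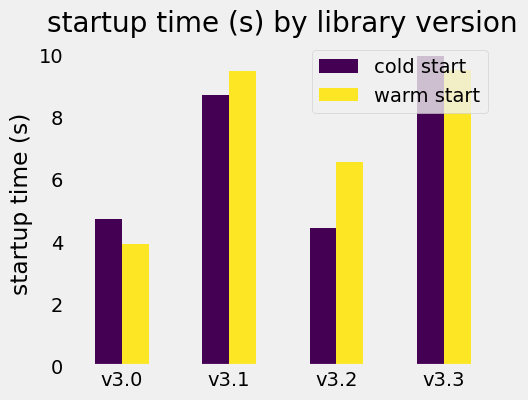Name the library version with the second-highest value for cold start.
Top 3 for cold start: v3.3 ≈ 10, v3.1 ≈ 9, v3.0 ≈ 5.

v3.1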